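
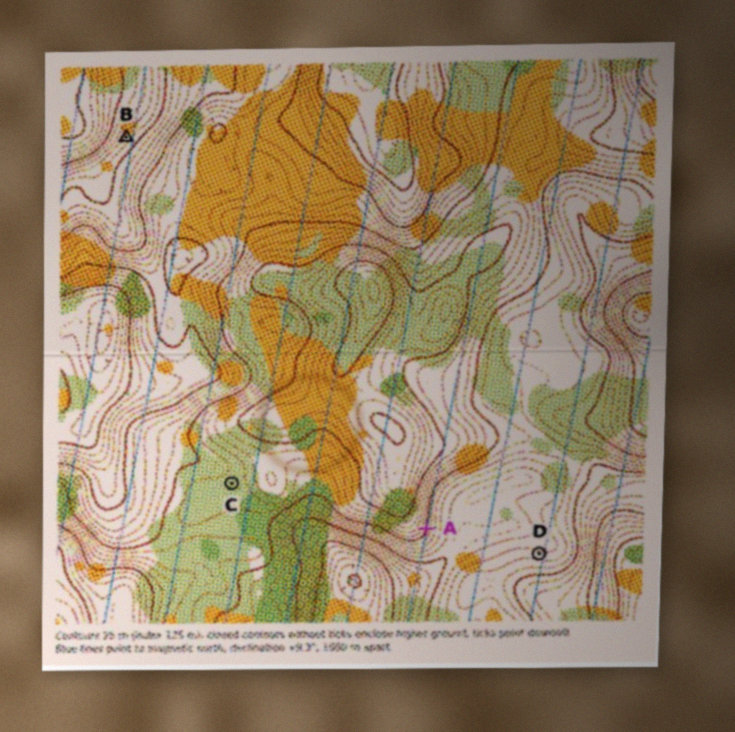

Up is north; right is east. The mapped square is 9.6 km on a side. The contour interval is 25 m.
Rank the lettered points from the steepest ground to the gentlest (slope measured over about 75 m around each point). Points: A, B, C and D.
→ A B D C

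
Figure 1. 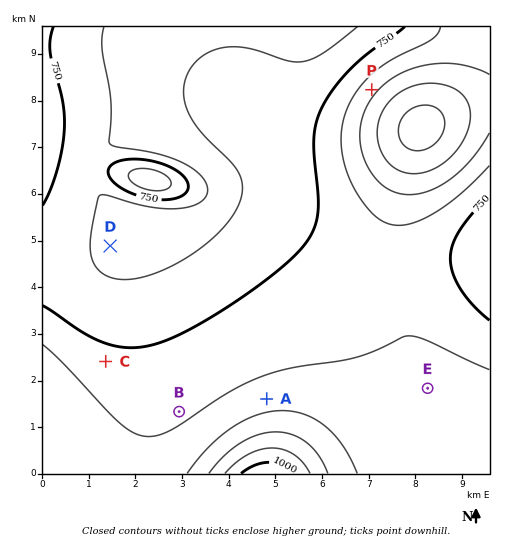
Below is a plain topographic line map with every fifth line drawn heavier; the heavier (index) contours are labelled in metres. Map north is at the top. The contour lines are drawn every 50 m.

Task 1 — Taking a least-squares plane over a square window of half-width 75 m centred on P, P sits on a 8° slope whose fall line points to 310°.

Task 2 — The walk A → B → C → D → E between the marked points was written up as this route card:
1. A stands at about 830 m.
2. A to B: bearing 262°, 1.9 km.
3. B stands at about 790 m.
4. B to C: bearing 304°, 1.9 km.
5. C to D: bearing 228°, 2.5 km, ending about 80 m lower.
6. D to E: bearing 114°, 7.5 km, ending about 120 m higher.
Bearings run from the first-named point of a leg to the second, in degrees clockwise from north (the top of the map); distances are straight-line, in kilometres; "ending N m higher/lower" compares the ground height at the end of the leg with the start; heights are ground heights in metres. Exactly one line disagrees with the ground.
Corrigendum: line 5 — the bearing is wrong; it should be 002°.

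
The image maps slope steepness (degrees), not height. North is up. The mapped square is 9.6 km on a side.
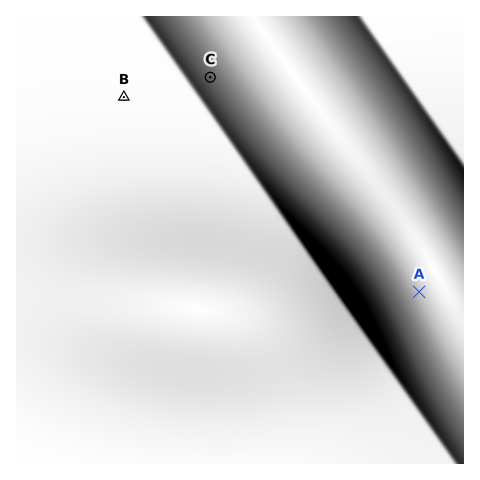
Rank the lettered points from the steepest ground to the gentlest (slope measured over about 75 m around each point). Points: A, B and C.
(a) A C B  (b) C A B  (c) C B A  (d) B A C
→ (b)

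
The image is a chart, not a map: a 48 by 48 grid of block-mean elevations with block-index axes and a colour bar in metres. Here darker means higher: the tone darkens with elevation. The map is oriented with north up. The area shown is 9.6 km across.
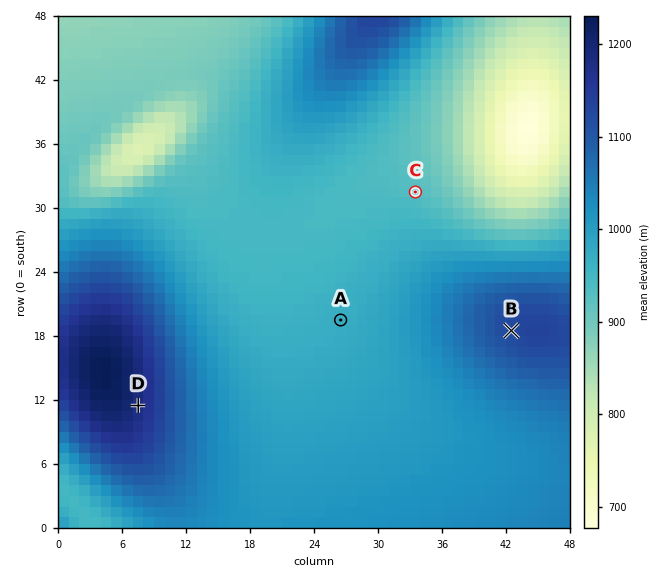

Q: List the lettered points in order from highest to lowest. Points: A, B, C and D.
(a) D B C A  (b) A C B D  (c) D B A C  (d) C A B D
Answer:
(c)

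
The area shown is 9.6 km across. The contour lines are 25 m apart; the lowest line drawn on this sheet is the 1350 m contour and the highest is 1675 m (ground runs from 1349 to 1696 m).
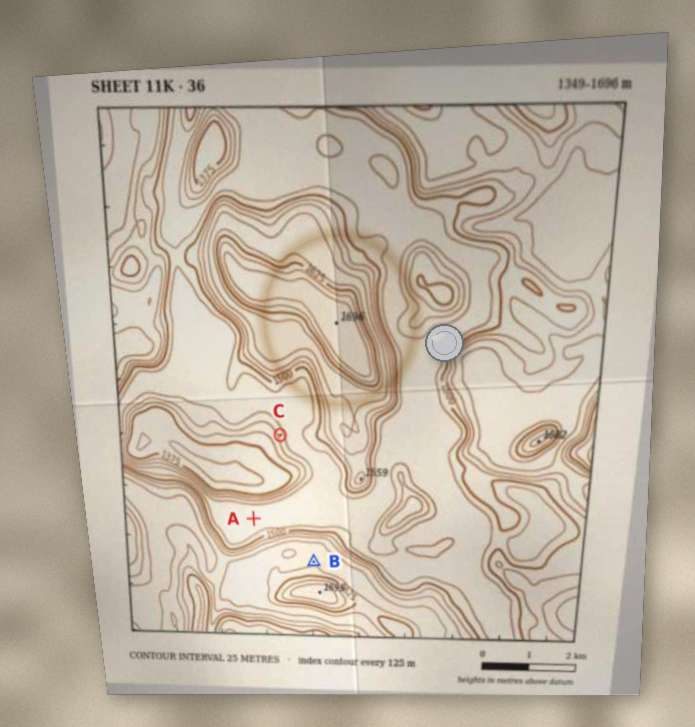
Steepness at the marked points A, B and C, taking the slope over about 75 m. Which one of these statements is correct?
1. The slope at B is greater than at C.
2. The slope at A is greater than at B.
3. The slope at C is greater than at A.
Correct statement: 3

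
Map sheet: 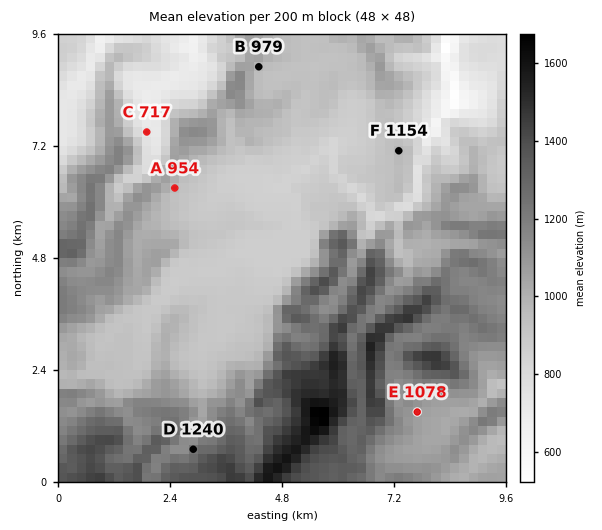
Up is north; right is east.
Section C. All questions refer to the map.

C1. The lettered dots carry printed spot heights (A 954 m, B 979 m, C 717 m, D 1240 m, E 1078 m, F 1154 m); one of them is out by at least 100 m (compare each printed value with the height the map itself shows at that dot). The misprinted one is F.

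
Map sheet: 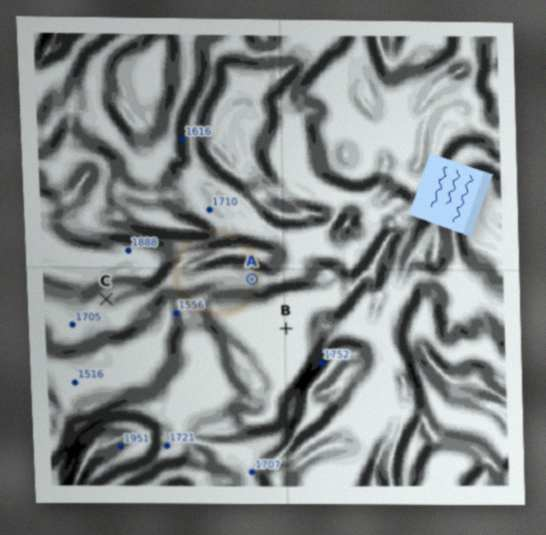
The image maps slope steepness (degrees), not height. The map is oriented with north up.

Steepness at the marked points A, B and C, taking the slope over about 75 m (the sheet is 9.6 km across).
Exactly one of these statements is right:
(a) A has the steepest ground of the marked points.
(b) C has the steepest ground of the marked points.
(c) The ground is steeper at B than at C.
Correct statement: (b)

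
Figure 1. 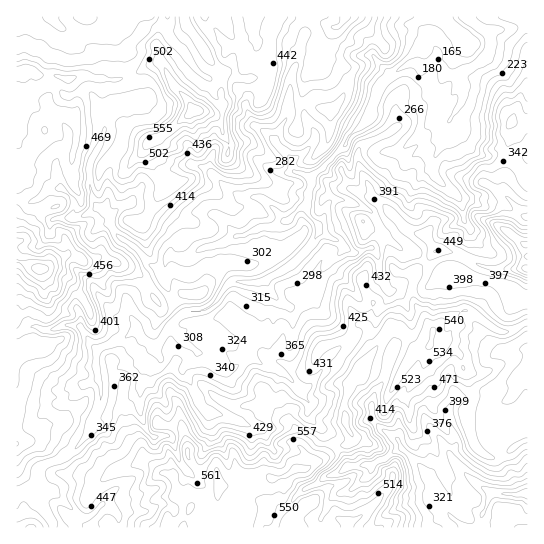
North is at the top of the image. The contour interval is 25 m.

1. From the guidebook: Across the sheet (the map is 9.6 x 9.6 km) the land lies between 155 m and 665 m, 395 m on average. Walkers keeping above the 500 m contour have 14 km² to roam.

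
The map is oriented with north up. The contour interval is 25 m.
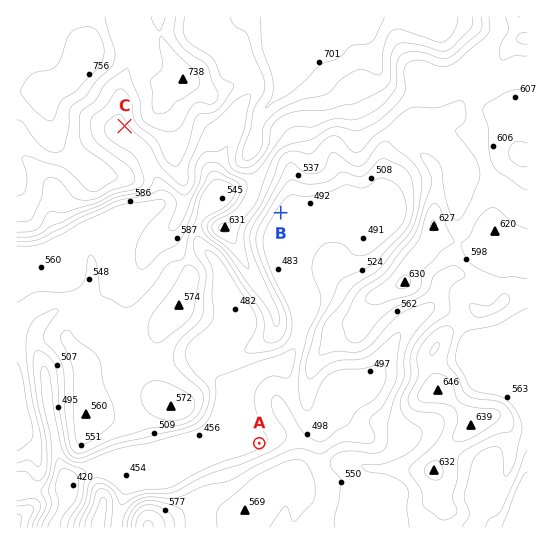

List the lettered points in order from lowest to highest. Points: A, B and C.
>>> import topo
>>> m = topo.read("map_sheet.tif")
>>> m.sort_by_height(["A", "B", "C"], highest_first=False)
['A', 'B', 'C']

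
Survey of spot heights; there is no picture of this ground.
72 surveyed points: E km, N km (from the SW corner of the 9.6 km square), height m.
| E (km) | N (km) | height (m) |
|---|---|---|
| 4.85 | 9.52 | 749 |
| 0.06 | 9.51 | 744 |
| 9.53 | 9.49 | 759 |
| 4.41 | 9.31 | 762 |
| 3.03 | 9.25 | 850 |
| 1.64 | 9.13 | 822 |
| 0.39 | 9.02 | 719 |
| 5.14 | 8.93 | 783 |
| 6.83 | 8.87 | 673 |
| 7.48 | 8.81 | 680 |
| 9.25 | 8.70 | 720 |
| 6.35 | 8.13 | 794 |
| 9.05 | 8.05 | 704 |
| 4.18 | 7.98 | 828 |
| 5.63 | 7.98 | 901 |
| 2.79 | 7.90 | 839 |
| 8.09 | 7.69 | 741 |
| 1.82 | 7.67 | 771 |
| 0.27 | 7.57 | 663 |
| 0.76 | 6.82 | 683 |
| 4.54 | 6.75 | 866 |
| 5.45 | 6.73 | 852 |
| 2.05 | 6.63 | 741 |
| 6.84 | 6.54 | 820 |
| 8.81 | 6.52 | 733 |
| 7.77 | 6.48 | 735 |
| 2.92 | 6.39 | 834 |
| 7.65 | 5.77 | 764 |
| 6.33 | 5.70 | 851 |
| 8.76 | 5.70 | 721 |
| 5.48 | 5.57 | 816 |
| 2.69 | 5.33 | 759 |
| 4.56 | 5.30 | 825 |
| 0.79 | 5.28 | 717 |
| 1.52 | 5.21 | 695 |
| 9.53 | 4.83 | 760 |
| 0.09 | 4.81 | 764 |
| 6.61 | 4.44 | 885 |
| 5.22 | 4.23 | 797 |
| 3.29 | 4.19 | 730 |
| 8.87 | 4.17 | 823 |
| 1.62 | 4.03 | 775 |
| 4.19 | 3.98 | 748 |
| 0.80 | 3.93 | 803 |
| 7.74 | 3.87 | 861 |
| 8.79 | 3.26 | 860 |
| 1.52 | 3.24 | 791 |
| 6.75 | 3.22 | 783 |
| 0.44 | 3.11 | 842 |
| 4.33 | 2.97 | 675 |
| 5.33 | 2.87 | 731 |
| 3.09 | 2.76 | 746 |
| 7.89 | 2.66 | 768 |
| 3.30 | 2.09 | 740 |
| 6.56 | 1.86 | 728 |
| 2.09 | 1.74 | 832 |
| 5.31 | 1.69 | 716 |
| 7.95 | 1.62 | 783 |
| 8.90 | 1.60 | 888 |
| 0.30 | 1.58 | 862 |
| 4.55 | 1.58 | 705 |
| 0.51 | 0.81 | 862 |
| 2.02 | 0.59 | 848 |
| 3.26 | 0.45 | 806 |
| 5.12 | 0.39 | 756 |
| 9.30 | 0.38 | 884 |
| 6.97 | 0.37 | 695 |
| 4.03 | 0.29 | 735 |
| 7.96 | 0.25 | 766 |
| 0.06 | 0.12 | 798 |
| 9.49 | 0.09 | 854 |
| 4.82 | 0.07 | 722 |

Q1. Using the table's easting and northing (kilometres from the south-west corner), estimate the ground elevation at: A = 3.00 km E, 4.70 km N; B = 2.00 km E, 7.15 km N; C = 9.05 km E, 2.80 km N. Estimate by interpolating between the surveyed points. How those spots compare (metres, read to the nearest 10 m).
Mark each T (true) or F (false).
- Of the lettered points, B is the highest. F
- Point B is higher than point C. F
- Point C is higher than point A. T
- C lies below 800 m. F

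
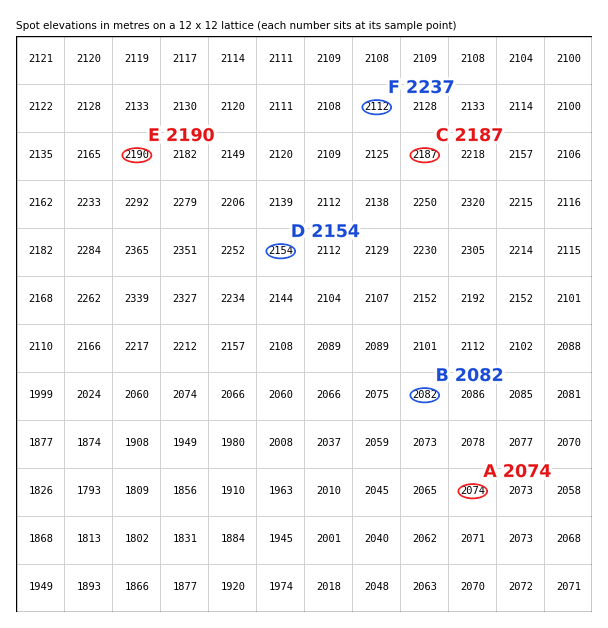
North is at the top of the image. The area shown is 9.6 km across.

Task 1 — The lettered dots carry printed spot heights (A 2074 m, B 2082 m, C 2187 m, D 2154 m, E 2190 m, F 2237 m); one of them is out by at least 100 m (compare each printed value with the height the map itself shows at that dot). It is F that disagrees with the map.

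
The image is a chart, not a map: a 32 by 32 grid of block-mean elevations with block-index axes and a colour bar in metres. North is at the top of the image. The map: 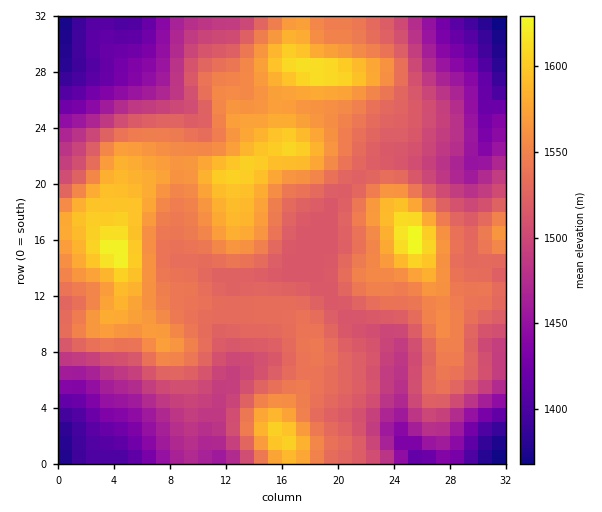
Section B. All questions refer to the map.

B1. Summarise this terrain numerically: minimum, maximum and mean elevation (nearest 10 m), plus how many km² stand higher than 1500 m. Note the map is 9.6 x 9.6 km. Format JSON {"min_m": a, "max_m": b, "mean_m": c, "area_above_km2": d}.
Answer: {"min_m": 1360, "max_m": 1640, "mean_m": 1520, "area_above_km2": 65.1}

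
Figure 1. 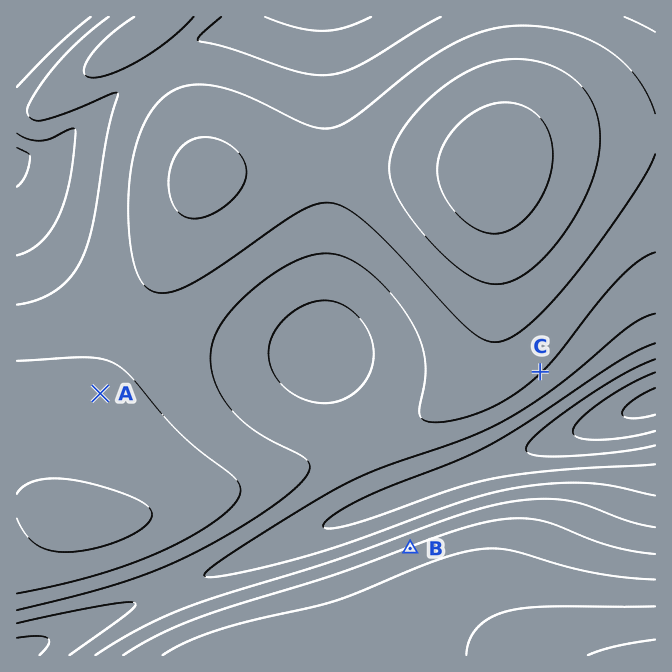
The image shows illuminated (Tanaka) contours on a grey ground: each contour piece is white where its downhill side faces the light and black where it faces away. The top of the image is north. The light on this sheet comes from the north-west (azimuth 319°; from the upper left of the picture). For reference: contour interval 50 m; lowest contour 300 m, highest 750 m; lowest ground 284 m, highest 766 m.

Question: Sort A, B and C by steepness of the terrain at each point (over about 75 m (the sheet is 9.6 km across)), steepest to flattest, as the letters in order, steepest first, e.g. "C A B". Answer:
B C A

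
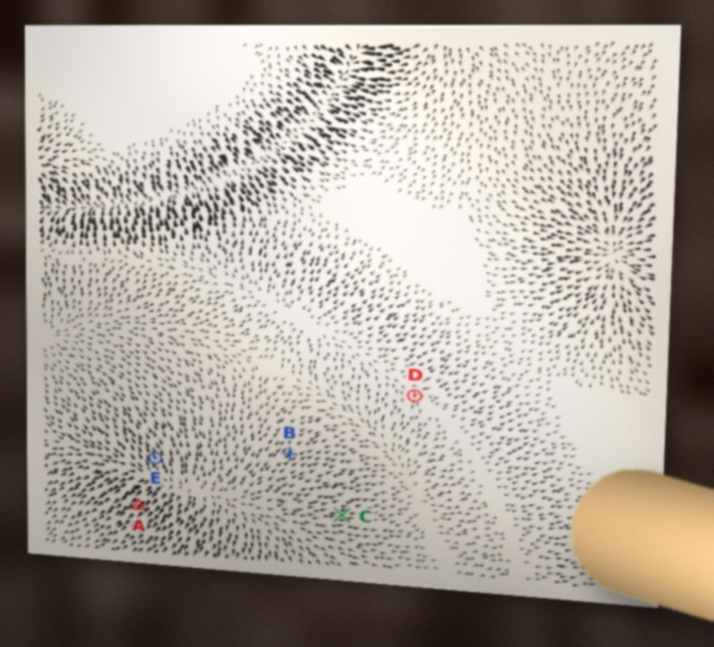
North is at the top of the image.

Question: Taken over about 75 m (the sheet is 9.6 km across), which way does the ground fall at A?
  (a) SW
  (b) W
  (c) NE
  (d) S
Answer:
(a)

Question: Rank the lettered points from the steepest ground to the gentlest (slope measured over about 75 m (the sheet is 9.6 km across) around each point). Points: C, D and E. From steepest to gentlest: E C D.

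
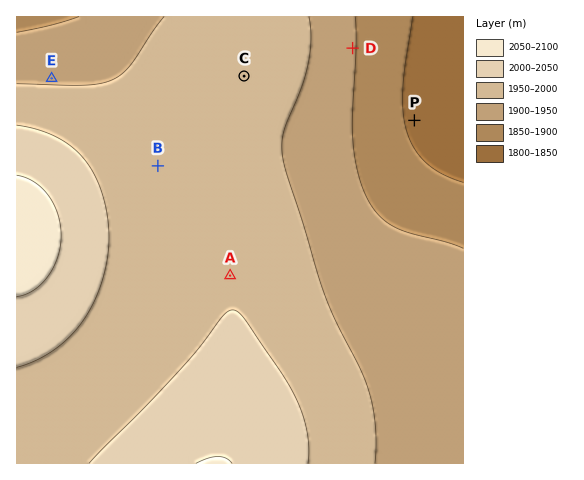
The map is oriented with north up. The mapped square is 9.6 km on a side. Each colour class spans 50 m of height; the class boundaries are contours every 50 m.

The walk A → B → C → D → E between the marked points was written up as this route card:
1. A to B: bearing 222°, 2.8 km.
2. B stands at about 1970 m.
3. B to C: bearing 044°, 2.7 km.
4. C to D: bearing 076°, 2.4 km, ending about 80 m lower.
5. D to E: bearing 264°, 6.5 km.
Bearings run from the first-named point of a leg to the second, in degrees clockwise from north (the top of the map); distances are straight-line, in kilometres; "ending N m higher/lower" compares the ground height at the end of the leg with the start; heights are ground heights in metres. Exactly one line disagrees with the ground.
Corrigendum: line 1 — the bearing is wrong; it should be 327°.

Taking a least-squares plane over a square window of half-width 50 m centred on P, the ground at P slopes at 2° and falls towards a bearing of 78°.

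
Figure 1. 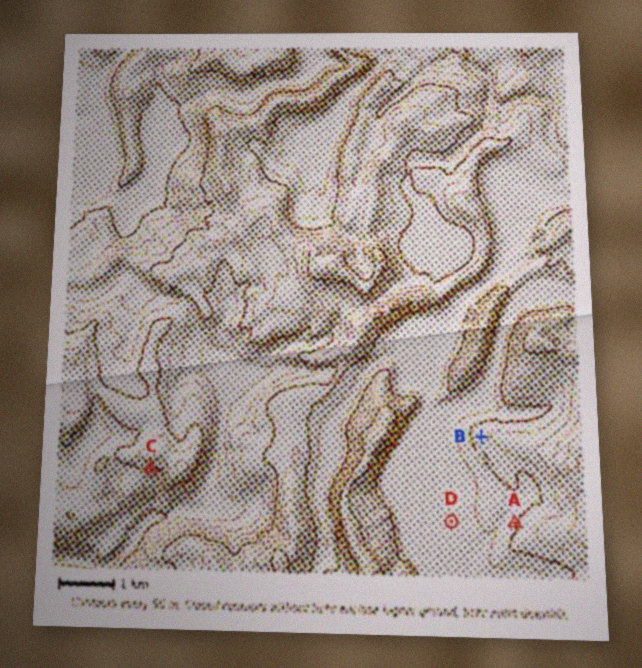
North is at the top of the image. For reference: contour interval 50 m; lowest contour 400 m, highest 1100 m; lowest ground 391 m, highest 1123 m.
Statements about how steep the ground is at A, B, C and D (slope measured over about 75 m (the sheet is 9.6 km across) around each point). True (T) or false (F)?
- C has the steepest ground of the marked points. T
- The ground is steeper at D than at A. F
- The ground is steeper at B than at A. F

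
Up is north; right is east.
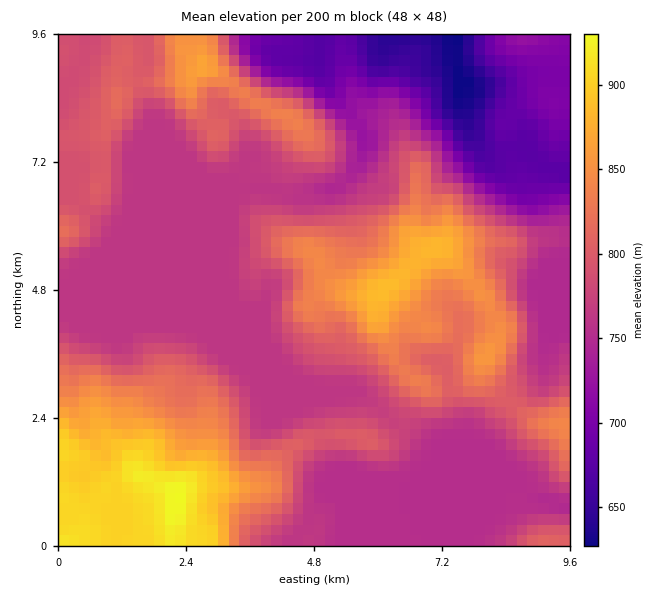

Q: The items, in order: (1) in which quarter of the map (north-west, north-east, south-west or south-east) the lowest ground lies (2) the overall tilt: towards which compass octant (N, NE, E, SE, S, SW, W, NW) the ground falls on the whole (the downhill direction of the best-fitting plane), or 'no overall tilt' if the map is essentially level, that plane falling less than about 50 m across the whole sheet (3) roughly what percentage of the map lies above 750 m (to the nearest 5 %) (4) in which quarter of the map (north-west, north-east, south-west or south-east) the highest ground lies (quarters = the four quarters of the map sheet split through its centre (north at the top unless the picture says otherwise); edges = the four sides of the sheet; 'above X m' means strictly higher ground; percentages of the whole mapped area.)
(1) The lowest point lies in the north-east quarter of the map.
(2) Overall the map slopes down towards the north-east.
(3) Ground above 750 m makes up about 85 % of the sheet.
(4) The highest point lies in the south-west quarter of the map.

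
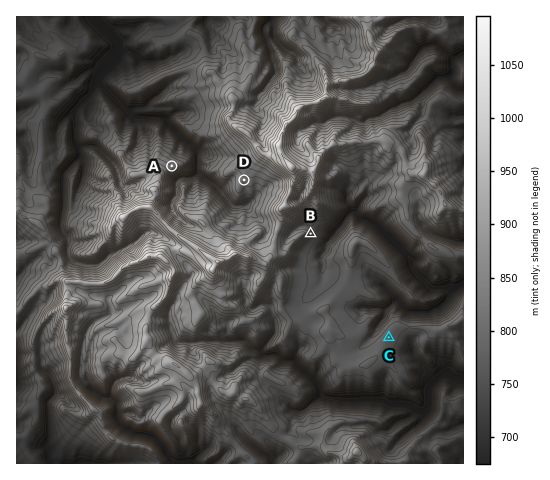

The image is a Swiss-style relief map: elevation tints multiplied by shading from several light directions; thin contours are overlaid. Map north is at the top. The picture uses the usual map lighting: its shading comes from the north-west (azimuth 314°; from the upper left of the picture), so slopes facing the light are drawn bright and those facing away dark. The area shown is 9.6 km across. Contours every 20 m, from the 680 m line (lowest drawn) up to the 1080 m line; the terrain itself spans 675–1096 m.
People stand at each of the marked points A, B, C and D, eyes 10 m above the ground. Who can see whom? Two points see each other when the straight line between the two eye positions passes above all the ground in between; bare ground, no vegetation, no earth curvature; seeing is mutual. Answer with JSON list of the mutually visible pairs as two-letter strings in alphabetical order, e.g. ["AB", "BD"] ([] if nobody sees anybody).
["AD", "BC"]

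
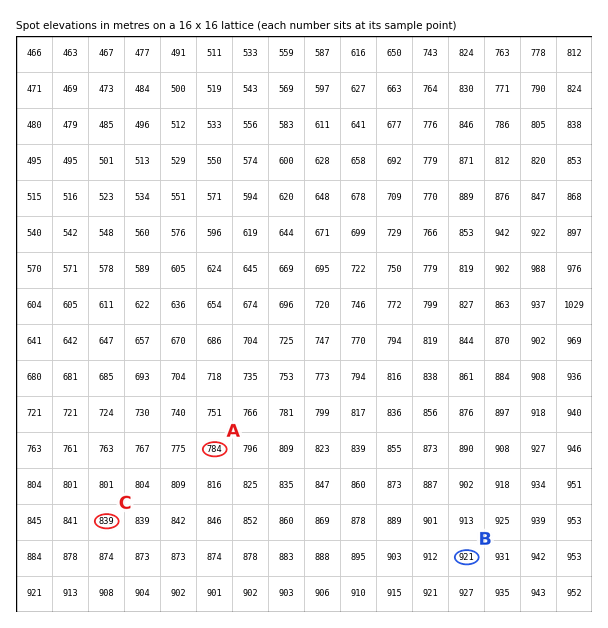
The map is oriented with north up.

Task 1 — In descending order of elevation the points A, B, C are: B C A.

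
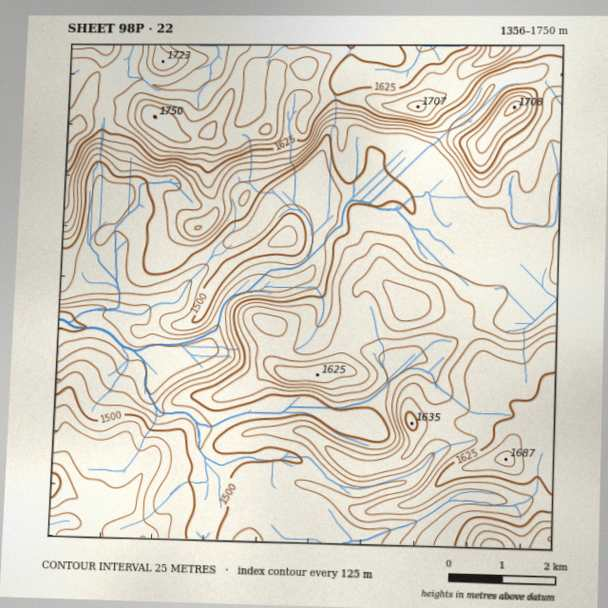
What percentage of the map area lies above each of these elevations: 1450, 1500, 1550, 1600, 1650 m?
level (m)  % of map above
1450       94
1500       78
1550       48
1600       28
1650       12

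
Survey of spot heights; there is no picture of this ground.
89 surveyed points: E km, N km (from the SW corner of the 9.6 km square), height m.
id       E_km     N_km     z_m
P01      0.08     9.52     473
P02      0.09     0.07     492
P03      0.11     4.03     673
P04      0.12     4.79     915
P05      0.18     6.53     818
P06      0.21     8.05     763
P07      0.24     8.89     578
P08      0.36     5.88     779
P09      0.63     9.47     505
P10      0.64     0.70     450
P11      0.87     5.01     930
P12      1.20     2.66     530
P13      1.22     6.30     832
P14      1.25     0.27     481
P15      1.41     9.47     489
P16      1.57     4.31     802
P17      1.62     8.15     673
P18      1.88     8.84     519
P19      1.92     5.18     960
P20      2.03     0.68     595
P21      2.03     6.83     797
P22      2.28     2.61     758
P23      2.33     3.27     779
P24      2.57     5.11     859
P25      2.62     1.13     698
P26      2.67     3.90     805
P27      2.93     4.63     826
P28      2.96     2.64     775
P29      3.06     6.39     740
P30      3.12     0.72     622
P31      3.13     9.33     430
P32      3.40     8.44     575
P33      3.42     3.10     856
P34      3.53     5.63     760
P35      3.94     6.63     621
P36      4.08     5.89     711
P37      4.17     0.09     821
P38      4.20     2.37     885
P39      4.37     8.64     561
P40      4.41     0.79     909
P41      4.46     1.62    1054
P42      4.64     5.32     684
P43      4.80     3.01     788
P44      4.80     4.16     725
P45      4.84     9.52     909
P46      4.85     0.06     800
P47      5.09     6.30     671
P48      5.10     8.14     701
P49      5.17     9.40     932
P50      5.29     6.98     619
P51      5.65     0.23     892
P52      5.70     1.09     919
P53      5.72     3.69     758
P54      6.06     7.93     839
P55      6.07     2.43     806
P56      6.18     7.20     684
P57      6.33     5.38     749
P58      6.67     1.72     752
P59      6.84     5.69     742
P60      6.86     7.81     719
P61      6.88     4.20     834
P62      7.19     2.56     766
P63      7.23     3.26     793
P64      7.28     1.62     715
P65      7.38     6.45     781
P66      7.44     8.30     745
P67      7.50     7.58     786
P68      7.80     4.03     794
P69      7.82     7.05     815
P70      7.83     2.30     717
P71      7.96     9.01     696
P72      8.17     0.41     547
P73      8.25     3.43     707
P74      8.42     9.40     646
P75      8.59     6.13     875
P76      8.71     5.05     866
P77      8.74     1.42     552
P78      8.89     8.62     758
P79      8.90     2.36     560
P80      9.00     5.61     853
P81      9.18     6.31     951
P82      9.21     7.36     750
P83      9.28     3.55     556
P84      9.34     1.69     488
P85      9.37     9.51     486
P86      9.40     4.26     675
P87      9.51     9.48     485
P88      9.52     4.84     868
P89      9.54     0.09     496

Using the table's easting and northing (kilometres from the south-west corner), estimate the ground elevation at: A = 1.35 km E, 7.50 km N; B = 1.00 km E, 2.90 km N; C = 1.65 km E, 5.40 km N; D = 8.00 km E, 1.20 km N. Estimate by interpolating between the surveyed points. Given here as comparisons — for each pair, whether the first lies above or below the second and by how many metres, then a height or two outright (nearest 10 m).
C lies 370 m above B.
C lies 260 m above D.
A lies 190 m below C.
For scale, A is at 730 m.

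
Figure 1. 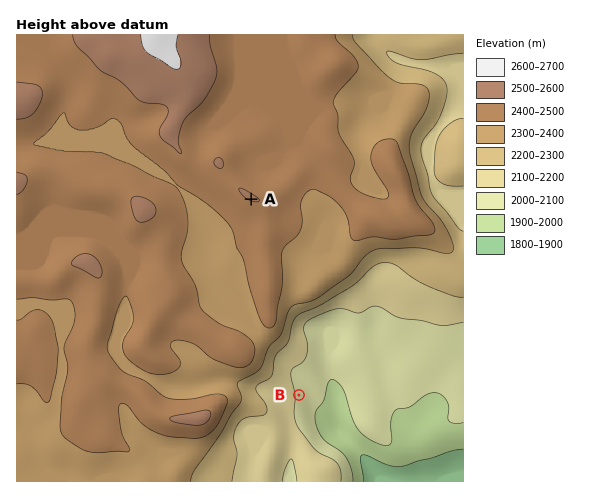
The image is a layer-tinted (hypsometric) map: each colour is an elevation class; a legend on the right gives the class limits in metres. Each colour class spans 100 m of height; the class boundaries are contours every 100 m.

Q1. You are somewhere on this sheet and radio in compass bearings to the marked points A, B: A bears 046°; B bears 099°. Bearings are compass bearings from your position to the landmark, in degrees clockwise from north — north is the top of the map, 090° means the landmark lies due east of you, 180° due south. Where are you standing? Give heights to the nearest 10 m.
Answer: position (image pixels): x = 83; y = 361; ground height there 2440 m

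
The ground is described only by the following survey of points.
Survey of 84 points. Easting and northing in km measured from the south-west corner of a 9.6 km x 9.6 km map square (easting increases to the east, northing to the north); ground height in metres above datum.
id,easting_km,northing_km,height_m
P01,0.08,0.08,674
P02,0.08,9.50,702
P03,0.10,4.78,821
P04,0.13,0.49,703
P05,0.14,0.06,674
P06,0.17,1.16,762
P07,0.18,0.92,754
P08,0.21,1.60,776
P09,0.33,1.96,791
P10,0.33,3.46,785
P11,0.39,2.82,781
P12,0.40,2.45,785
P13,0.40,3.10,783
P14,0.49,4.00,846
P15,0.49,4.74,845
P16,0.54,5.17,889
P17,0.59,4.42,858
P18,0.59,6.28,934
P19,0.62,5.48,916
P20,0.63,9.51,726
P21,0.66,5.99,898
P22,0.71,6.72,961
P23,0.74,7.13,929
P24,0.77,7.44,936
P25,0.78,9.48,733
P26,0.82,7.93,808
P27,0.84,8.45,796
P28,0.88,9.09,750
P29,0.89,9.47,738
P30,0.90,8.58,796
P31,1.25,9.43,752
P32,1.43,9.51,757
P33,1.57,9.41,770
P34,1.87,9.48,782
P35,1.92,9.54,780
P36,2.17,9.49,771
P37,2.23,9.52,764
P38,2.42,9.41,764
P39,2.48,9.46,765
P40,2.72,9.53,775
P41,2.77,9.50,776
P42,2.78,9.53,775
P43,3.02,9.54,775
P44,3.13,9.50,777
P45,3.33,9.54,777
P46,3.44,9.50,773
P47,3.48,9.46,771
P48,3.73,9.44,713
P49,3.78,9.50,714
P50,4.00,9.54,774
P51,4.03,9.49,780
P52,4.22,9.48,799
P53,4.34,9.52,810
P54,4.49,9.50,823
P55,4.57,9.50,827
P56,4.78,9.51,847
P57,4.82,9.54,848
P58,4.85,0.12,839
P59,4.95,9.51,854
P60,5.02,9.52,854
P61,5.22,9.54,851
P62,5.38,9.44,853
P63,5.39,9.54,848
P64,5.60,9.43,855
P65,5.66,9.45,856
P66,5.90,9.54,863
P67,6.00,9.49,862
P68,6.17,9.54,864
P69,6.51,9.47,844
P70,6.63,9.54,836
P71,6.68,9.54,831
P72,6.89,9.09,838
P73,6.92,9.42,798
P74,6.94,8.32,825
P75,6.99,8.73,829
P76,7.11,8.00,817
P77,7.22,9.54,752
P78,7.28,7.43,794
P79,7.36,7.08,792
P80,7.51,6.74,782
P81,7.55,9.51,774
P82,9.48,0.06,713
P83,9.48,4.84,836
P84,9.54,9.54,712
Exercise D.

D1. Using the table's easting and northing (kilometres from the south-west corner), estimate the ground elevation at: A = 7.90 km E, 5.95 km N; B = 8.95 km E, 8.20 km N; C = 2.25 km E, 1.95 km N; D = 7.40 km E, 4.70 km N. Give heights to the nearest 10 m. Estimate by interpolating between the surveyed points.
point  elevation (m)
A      840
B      790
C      740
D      930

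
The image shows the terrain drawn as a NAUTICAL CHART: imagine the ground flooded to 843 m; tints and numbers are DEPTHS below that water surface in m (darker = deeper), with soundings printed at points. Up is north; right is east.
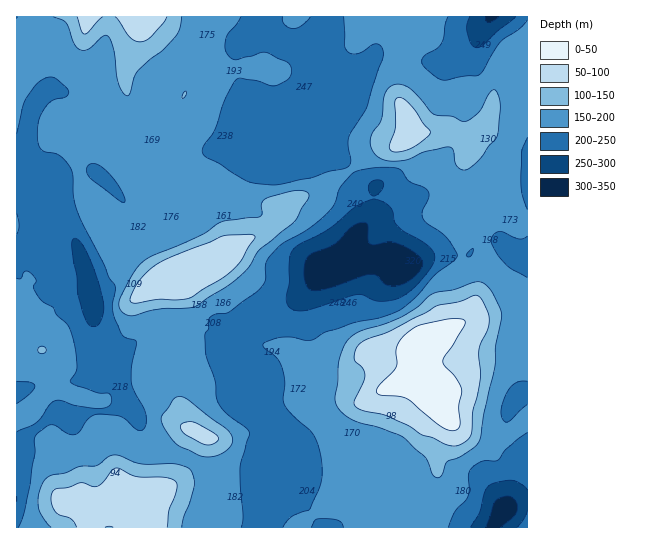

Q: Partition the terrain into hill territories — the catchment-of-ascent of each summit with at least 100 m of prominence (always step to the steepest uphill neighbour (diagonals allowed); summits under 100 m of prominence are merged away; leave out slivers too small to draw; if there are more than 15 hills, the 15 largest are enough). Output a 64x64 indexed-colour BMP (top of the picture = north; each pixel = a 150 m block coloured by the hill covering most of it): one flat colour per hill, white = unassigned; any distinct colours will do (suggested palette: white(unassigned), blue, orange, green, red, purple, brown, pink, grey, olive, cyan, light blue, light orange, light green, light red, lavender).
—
<image width="64" height="64" href="data:image/bmp;base64,Qk12CAAAAAAAAHYAAAAoAAAAQAAAAEAAAAABAAQAAAAAAAAIAAATCwAAEwsAABAAAAAAAAAA////ALR3HwAOf/8ALKAsACgn1gC9Z5QAS1aMAMJ34wB/f38AIr28AM++FwDox64AeLv/AIrfmACWmP8A1bDFABERERERERERERERERERERIiIiIiIiIiIiIiIiIiIiIiEREREREREREREREREREREiIiIiIiIiIiIiIiIiIiIiIRERERERERERERERERERESIiIiIiIiIiIiIiIiIiIiIhERERERERERERERERERERIiIiIiIiIiIiIiIiIiIiIiEREREREREREREREREREREiIiIiIiIiIiIiIiIiIiIiIRERERERERERERERERERESIiIiIiIiIiIiIiIiIiIiIhEREREREREREREREREREREiIiIiIiIiIiIiIiIiIiIiERERERERERERERERERERESIiIiIiIiIiIiIiIiIiIiIRERERERERERERERERERERIiIiIiIiIiIiIiIiIiIiIhEREREREREREREREREREREiIiIiIiIiIiIiIiIiIiIiIRERERERERERERERERERESIiIiIiIiIiIiIiIiIiIiIhEREREREREREREREREREREiIiIiIiIiIiIiIiIiIiIiIhERERERERERERERERERESIiIiIiIiIiIiIiIiIiIiIiIRERERERERERERERERESIiIiIiIiIiIiIiIiIiIiIiIiIiIRERERERERERERESIiIiIiIiIiIiIiIiIiIiIiIiIiIiIiIRERERERERERIiIiIiIiIiIiIiIiIiIiIiIiIiIiIiIhEREREREREREiIiIiIiIiIiIiIiIiIiIiIiIiIiIiIhERERERERERESIiIiIiIiIiIiIiIiIiIiIiIiIiIiIiERERERERERERIiIiIiIiIiIiIiIiIiIiIiIiIiIiIiIREREREREREREiIiIiIiIiIiIiIiIiIiIiIiIiIiIiIREREREREREREiIiIiIiIiIiIiIiIiIiIiIiIiIiIiERERERERERERIiIiIiIiIiIiIiIiIiIiIiIiIiIiIiIREREREREREREiIiIiIiIiIiIiIiIiIiIiIiIiIiIiIRERERERERERESIiIiIiIiIiIiIiIiIiIiIiIiIiIiIhERERERERERERIiIiIiIiIiIiIiIiIiIiIiIiIiIiIiIREREREREREREiIiIiIiIiIiIiIiIiIiIiIiIiIiIiIhERERERERERERIiIiIiIiIiIiIiIiIiIiIiIiIiIiIiERERERERERERERERIiIiIiIiIiIiIiIiIiIiIiIiIiIRERERERERERERERESIiIiIiIiIiIiIiIiIiIiIiIiIREREREREREREREREREiIiIiIiIiIiIiIiIiIiIiIiIhERERERERERERERERERIiIiIiIiIiIiIiIiIiIiIiIiERERERERERERERERERESIiIiIiIiIiIiIiIiIiIiIiIREREREREREREREREREREiIiIiIiIiIiIiIiIiIiIiIRERERERERERERERERERERETMiIjMyIiIiIiIiIiIiIhERERERERERERERERERERERMzMzMzMzMzIiIjMiIiIhEREREREREREREREREREREREzMzMzMzMzMyIjMyIiIRERERERERERERERERERERERERMzMzMzMzMzMzMzIiIREREREREREREREREREREREREREzMzMzMzMzMzMzMiIRERERERERERERERERERERERERERMzMzMzMzMzMzMyIhERERERERERERERERERERERERERETMzMzMzMzMzMzIhERERERERERERERERERERERERERERMzMzMzMzMzMzMiEREREREREREREREREREREREREREREzMzMzMzMzMzMyERERERERERERERERERERERERERERETMzMzMzMzMzMzEREREREREREREREREREREREREREREzMzMzMzMzMzMzMREREREREREREREREREREREREREREzMzMzMzMzMzMzMxEREREREREREREREREREREREREREzMzMzMzMzMzMzMzEREREREREREREREREREREREREREzMzMzMzMzMzMzMzMREREREREREREREREREREREREREzMzMzMzMzMzMzMzMxEREREREREREREREREREREREREzMzMzMzMzMzMzMzMzERERERERERERERERERERERERETMzMzMzMzMzMzMzMzMRERERERERERERERERERERERETMzMzMzMzMzMzMzMzMxERERERERERERERERERERERETMzMzMzMzMzMzMzMzMzERERERERERERERERERERERERMzMzMzMzMzMzMzMzMzMREREREREREREREREREREREREzMzMzMzMzMzMzMzMzMxERERERERERERERERERERERERMzMzMzMzMzMzMzMzMzEREREREREREREREREREREREREzMzMzMzMzMzMzMzMzMRERERERERERERERERERERERESMzMzMzMzMzMzMzMzMxERERERERERERERERERERERERIzMzMzMzMzMzMzMzMzERERERERERERERERERERERERIjMzMzMzMzMzMzMzMzMRERERERERERERERERERERERIiMzMzMzMzMzMzMzMzMxERERERERERERERERERERESIiIzMzMzMzMzMzMzMzMzERERERERERERERERERERESIiIjMzMzMzMzMzMzMzMzMRERERERERERERERERERESIiIiIzMzMzMzMzMzMzMzMxERERERERERERERERERESIiIiIjMzMzMzMzMzMzMzMz"/>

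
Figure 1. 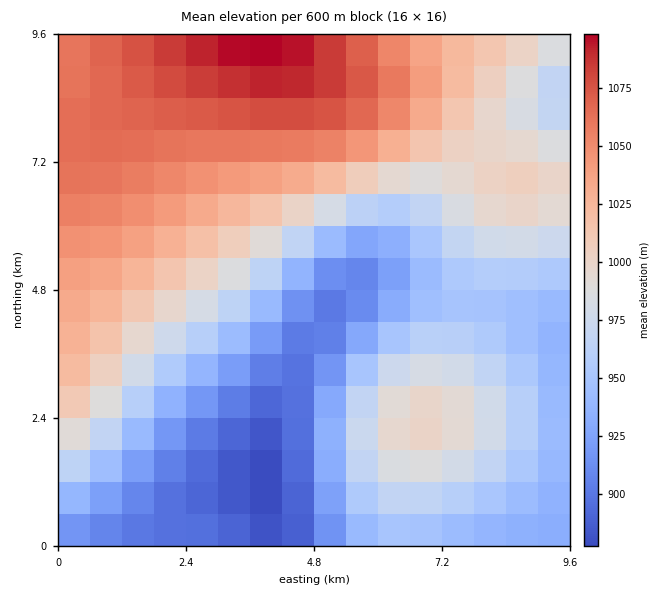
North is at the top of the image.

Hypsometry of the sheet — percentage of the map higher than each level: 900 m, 92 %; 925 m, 82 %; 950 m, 67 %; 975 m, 52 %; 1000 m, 38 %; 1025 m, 27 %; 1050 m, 19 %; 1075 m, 6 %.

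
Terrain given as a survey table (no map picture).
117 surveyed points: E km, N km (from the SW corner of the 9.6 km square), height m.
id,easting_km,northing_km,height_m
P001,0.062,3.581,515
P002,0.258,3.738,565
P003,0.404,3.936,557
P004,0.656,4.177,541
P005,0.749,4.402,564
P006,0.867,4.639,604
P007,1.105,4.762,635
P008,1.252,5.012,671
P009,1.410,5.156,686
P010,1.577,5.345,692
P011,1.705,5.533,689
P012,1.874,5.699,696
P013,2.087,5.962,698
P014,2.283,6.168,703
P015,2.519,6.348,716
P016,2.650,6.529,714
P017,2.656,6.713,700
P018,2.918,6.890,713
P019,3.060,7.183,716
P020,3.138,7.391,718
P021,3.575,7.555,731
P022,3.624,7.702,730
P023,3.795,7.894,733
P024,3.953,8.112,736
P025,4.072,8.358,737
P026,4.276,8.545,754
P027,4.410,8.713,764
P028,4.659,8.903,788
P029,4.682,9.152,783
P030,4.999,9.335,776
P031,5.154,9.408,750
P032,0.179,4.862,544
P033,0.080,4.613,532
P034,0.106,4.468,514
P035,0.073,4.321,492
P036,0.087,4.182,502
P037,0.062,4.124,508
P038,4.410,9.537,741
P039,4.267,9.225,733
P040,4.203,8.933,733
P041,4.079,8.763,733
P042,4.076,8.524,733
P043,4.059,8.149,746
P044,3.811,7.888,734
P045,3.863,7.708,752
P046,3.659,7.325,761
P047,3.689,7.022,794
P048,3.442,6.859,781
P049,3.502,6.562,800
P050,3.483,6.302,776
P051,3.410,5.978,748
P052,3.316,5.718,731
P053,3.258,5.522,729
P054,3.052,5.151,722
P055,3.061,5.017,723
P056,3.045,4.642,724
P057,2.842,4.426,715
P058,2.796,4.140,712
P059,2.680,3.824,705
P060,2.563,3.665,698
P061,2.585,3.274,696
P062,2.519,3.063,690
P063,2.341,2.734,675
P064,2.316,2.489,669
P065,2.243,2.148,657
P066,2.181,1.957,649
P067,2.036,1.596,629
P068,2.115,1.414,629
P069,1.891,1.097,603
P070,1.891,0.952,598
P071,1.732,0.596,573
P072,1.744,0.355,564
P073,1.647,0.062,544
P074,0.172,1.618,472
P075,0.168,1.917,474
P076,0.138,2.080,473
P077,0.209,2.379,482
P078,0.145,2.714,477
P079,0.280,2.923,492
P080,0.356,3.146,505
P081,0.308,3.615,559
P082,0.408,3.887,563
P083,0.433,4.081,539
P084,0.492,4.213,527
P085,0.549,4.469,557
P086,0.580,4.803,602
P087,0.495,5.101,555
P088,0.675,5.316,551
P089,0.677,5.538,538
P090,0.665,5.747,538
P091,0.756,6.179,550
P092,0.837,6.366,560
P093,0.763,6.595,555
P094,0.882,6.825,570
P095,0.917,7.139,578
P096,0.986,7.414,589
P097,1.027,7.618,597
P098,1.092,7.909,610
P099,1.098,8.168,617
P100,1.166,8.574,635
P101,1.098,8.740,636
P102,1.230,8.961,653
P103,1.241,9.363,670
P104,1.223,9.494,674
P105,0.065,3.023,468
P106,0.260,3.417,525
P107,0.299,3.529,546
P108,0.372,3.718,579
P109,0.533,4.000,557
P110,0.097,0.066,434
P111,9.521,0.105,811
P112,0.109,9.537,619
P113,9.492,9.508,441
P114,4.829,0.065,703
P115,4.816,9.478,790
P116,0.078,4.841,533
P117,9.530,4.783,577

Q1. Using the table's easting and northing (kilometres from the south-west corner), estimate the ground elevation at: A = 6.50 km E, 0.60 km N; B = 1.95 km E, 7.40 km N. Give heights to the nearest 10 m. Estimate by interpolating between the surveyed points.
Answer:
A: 760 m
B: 660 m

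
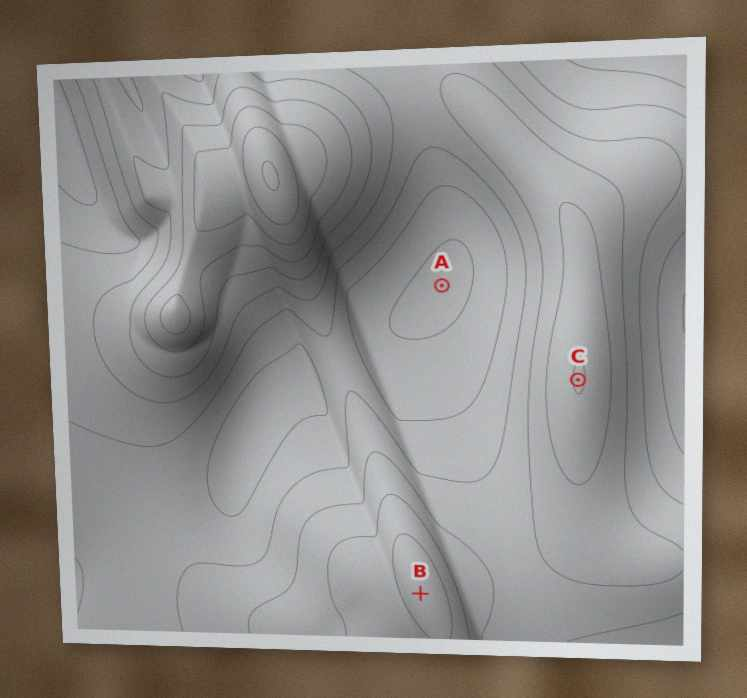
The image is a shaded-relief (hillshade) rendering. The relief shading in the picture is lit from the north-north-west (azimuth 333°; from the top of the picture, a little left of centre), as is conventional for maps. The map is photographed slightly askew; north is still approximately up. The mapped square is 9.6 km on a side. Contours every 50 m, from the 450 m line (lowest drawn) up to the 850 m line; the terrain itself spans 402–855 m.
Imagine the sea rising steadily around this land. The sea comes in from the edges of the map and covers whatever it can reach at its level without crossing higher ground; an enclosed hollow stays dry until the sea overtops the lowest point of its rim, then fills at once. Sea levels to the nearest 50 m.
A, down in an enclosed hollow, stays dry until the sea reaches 550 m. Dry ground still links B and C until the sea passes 600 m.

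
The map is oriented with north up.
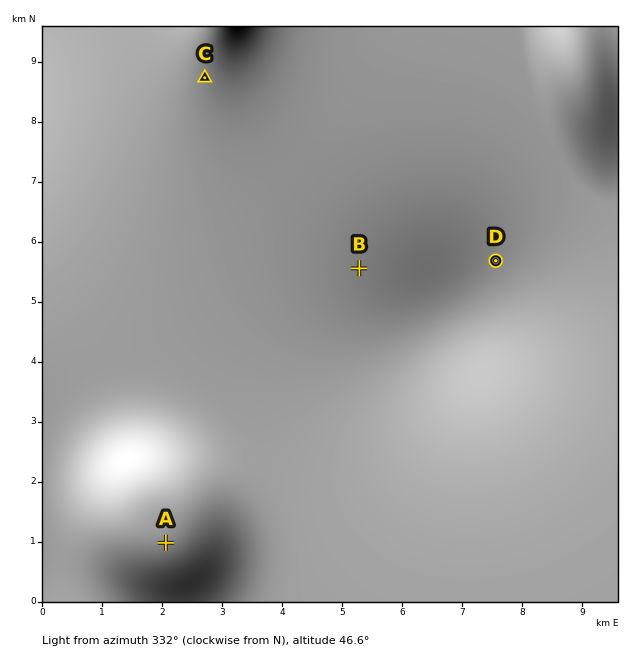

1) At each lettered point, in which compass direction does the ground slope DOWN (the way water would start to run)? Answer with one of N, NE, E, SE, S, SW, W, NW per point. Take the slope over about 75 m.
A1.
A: S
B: SE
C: SW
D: SW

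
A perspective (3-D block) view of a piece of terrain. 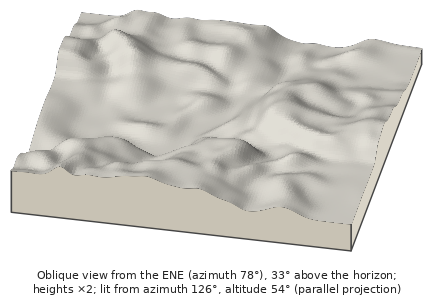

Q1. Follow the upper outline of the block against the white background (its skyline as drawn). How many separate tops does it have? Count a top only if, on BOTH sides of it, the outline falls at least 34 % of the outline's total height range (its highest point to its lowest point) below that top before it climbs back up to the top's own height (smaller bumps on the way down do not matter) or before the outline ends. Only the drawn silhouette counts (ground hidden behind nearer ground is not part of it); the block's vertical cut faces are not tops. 0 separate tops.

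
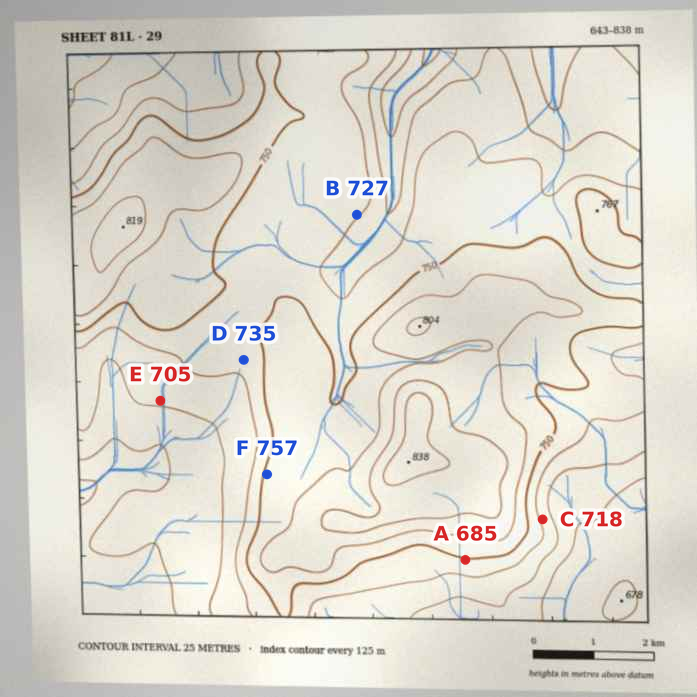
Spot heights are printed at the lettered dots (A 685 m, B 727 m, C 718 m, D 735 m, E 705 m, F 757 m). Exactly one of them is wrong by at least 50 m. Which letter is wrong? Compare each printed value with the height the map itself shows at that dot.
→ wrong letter A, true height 748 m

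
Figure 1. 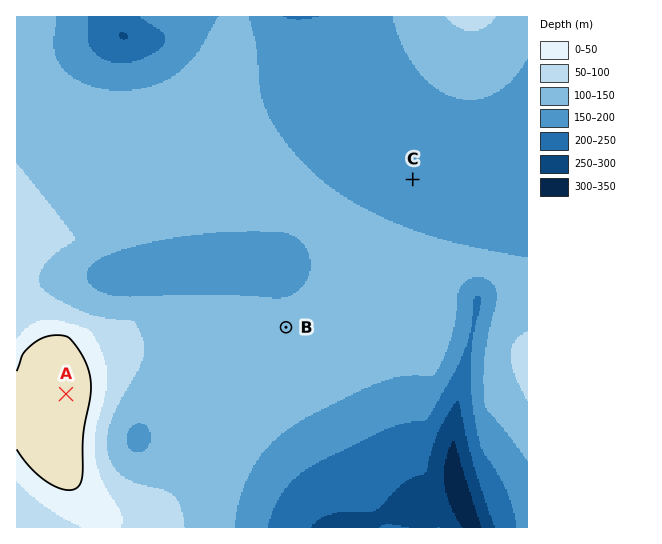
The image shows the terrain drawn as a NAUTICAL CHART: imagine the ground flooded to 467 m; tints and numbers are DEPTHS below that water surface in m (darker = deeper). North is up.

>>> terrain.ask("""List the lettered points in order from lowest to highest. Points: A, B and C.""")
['C', 'B', 'A']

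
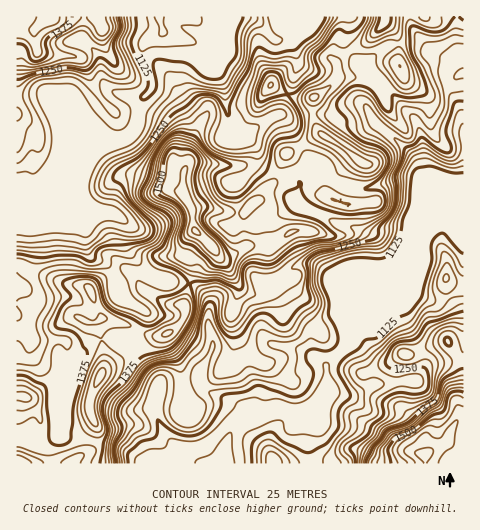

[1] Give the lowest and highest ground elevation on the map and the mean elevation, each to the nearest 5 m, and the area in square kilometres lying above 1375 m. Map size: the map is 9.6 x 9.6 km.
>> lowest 1055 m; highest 1615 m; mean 1275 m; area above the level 24.3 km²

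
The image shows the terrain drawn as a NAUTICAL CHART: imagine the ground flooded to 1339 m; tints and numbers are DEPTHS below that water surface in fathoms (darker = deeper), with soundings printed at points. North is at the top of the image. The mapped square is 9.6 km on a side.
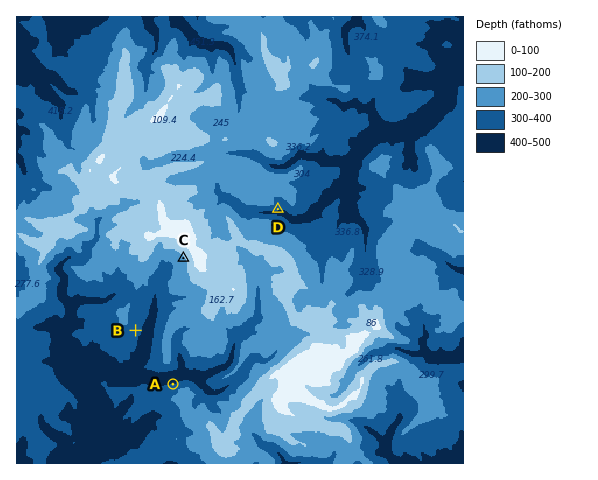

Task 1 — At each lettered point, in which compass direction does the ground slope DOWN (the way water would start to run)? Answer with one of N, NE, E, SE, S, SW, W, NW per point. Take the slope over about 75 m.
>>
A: N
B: SE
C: SW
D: S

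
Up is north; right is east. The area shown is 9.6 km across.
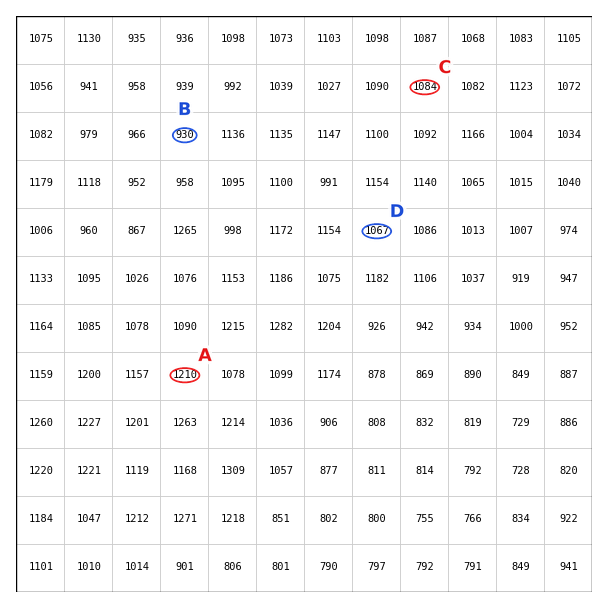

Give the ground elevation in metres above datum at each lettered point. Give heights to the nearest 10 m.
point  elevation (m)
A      1210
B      930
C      1080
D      1070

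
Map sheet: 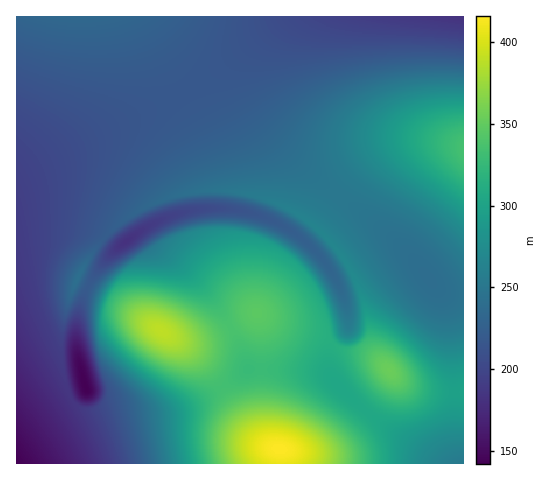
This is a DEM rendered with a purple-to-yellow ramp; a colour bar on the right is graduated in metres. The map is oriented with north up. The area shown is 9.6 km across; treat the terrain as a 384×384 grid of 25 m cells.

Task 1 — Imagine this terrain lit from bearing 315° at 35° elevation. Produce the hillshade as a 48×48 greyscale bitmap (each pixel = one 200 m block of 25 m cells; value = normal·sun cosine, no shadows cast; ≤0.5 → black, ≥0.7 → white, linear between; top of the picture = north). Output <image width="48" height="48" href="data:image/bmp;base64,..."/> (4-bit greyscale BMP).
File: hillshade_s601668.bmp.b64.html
<image width="48" height="48" href="data:image/bmp;base64,Qk32BAAAAAAAAHYAAAAoAAAAMAAAADAAAAABAAQAAAAAAIAEAAATCwAAEwsAABAAAAAAAAAAAAAAABEREQAiIiIAMzMzAERERABVVVUAZmZmAHd3dwCIiIgAmZmZAKqqqgC7u7sAzMzMAN3d3QDu7u4A////AGZmZmZmd3eIiIiIh3ZlVEMzMzMzMzNERGZmZmZmd3eIiIiIiHdmVURDMzNERDRERGZmZmZmd3eIiJmZmYiHdmVVVERERDM0RGZmZmZmd3eIiZmZmZmYh3ZmVVVUQzMzRGZmZmZmd3eIiJmaqqmZiHd2ZmVUQzMzRGZmZniHd3d3iIiZmqmZiHd2ZmVUMyIzRGZmZXrJd3d2Znd4iZmYh3dmZmVUMiIzRWZmZEjbdmZVVVVmd4iHd2ZmZmZUMyI0VWZmUzaqdlVERERFZnd2ZmVVZmZVQzNFZmZmUieYZVRDMzM0VWZmVVVVVmZlVDRFZ2ZmQjiYVUQzMzMzRFVVVERVZnd2VURWd2ZmQTmoVURDMzMzRFVURERFZ4iHZVVmd2ZmQUmoZVVEMzM0RFVURERFe7mHZlZneGZmQUrJdmZVREREVVVERERDWvyHdmZnd2ZmUTrah3dmVVVVVVVURERCJ9yHZmZnd2ZmYjr8mYh3ZmZmZmVVRERCJruHZmZmd2Zncyr/qpmId3d3d2ZVVVVCJ6l2ZmZmZmZnhSj/yqqZiHd3d3ZlVVUyOJhmZWZmZmZ3hyXf+6qZmIiIh3dmZVQyWIdVVVZmZmZ4mUOv/bqpmIiIiHd2ZlQ0Z3ZVVVVmZmZ3iXJd/8qZmIiIiHd3ZlRFd2VVVVVmZmZniZQX7/uZiIiIiId3ZlRWZ1VVVVVWZmZniJchjv+4iIiIiId3dmZmZlVVVVVWZmZmd4hQBs/8mIiIiIiId2ZmZVVVVVVVZmZmZ3d0AErv/bqpmqmYh2VmZVVVVVVVVWZmZmd3QAJ73+7cy6qYZVVmZVVVVVVVVWZmZmZ3dRADaavLuphlRVZmZVVVVVVVVWZmZmZnd2QAATRVVURERWZmZVVVVVVVVWZmZmZnd3dkIRESIzRFZmZmZVVVVVVVVWZmZmZmZ3d3dlVERVZnZmZmZVVVVVVVVWZmZmZmZnd3d3d3d3d3ZmZmZlVVVVVVVWZmZmZmZmZ3d3d3d3d2ZmZmZmZVVVVVVWZmZmZmZmZmZ3d3d3dmZmZmZmZmZmZmZmZmZmZmZmZmZmZmZmZmZmZmZmZmZmZmZlZmZmZmZmZmZmZmZmZmZmZmd3d3d3d3d1VVZmZmZmZmZmZmZmZmZ3d3d3d3d3d3d1VVVVZmZmZmZmZmZmZmd3d3d3eIiIiIiFVVVVVVVmZmZmZmZmZmd3d3eIiIiIiIiFVVVVVVVVVmZmZmZmZmd3d3iIiIiZmZmVVVVVVVVVVVVmZmZmZmd3d3iIiImZmZmVVVVVVVVVVVVVZmZmZmZ3d3iIiImZmZmVVVVVVVVVVVVVVWZmZmZ3d3eIiIiZmZmVVVVVVVVVVVVVVVZmZmZnd3d4iIiIiIiFVVVVVVVVVVVVVVVmZmZmZ3d3eIiIiIiFVVVVVVVVVVVVVVVVZmZmZnd3d3eIiIiFVVVVVVVVVVVVVVVVVmZmZmZ3d3d3d3d1VVVVVVVVVVVVVVVVVVZmZmZmZ3d3d3d1VVVVVVVVVVVVVVVVVVVmZmZmZmZ3d3dw=="/>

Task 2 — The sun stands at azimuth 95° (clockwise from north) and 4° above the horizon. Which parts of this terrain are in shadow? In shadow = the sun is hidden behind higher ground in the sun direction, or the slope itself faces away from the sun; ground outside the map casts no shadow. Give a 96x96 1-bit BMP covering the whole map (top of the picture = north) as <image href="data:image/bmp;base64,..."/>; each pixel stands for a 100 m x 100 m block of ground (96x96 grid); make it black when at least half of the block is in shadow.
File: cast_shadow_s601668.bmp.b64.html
<image width="96" height="96" href="data:image/bmp;base64,Qk2+BAAAAAAAAD4AAAAoAAAAYAAAAGAAAAABAAEAAAAAAIAEAAATCwAAEwsAAAIAAAAAAAAA////AAAAAAAAAAAH//gAAAAAAAAAAAD///wAAAAAAAAAAAP///wAAAAAAAAAAAP///wAAAAAAAAAAAP///wAAAAAAAAAAAP///wAAAAAAAAAAAP///gAAAAAAAAAAAH///gAAAAAAAAAAAD///AAAAAAAAAAAAAf/8AAAAAAAAAAAAAB+AAAAAAAAAAAAAAAAAAAAAAAAAAAAcAAAAAAAAAAAAAAA+AAAAAAAAAAAAAAB/AAAAAAAAAAAAAAB/AAAAAAAAAAAAAAB/D4AAAAAAAAAAAAD/f4AAAAAAAAAAAAD//4AAAAAAAAAAAAD//4AAAAAAAAAAAAH//4AAAAAAAAAAAAH//wAAAAAAAAAAAAP//wAAAAAAAAAAAA///wAAAAAAAAAAAD///gAAAAAAAAAAAH///gAAAAAAHAAAAf///gAAAAAAPgAAA////AAAAAAAfgAAB////AAAAAAAfgAAD///+AAAAAAAfgAAD///+AAAAAAAfgAAD///8AAAAAAAfgAAD///8AAAAAAAfgAAD///4AAAAAAAfgAAD///wAAAAAAAfAAAD///wAAAAAAAfAAAD///gAAAAAAAfAAAB///wAAAAAAA+AAAAf//wAAAAAAA+AAAAH//4AAAAAAB8AAAAAe/4AAAAAAB8AAAAAAf8AAAAAAD4AAAAAAP+AAAAAAD4AAAAAAH/AAAAAAHwAAAAAAD/gAAAAAPgAAAAAAB/wAAAAAPgAAAAAAA/8AAAAAfAAAAAAAAf+AAAAA+AAAAAAAAP/gAAAB8AAAAAAAAD/8AAAD4AAAAAAAAB//gAAPwAAAAAAAAAH/gAAfAAAAAAAAAAAAAAA+AAAAAAAAAAAAAAB4AAAAAAAAAAAAAABgAAAAAAAAAAAAAAAAAAAAAAAAAAAAAAAAAAAAAAAAAAAAAAAAAAAAAAAAAAAAAAAAAAAAAAAAAAAAAAAAAAAAAAAAAAAAAAAAAAAAAAAAAAAAAAAAAAAAAAAAAAAAAAAAAAAAAAAAAAAAAAAAAAAAAAAAAAAAAAAAAAAAAAAAAAAAAAAAAAAAAAAAAAAAAAAAAAAAAAAAAAAAAAAAAAAAAAAAAAAAAAAAAAAAAAAAAAAAAAAAAAAAAAAAAAAAAAAAAAAAAAAAAAAAAAAAAAAAAAAAAAAAAAAAAAAAAAAAAAAAAAAAAAAAAAAAAAAAAAAAAAAAAAAAAAAAAAAAAAAAAAAAAAAAAAAAAAAAAAAAAAAAAAAAAAAAAAAAAAAAAAAAAAAAAAAAAAAAAAAAAAAAAAAAAAAAAAAAAAAAAAAAAAAAAAAAAAAAAAAAAAAAAAAAAAAAAAAAAAAAAAAAAAAAAAAAAAAAAAAAAAAAAAAAAAAAAAAAAAAAAAAAAAAAAAAAAAAAAAAAAAAAAAAAAAAAAAAAAAAAAAAAAAAAAAAAAAAAAAAAAAAAAAAAAAAAAAAAAAAAAAAAAAAAAAAAAAAAAAAAAAAAAAAAAAAAAAAAAAAAAAAAAAAAAAAAAAAAAAAAAAAAAAAAAAAAAAAAAAAAAA="/>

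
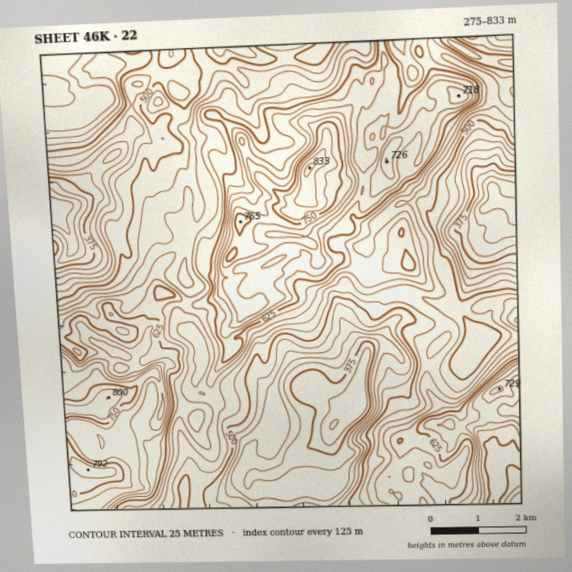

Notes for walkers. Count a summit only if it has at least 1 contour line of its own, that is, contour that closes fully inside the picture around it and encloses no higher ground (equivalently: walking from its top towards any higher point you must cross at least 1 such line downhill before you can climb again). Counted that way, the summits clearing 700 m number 9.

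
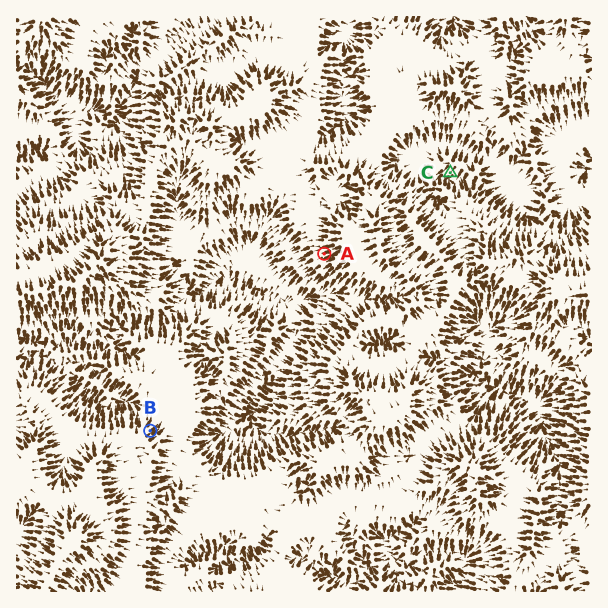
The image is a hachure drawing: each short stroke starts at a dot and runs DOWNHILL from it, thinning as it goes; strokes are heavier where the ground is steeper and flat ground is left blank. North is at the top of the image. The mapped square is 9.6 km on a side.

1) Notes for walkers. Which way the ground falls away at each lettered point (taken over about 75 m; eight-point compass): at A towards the W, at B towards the NE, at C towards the SW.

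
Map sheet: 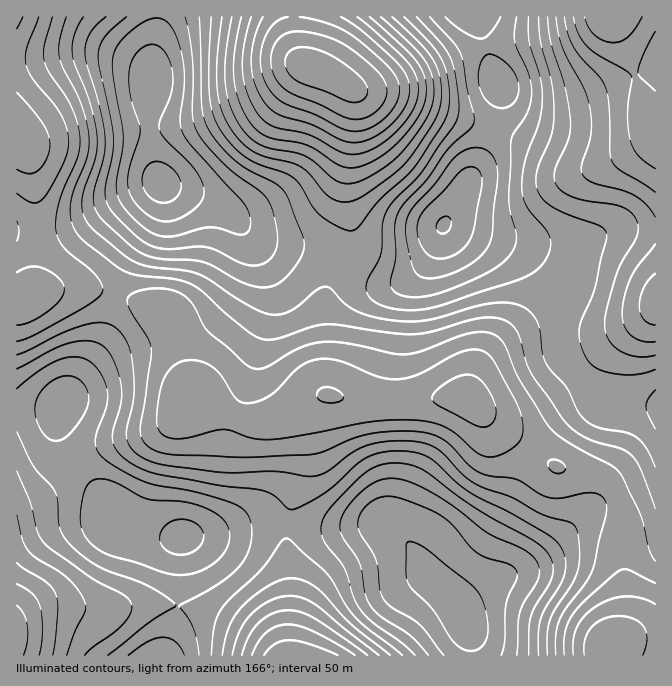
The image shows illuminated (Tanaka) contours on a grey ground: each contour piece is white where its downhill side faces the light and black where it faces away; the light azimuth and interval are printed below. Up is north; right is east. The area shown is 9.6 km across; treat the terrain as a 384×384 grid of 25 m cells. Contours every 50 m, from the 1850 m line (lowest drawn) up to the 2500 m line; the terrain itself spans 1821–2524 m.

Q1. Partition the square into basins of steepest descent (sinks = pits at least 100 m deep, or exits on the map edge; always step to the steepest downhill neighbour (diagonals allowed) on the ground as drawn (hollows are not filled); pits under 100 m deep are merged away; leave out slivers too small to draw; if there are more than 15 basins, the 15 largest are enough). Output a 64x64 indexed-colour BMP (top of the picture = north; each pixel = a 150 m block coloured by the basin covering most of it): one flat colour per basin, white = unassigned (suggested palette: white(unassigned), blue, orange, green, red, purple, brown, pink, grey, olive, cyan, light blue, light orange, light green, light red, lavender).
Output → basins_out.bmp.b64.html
<image width="64" height="64" href="data:image/bmp;base64,Qk12CAAAAAAAAHYAAAAoAAAAQAAAAEAAAAABAAQAAAAAAAAIAAATCwAAEwsAABAAAAAAAAAA////ALR3HwAOf/8ALKAsACgn1gC9Z5QAS1aMAMJ34wB/f38AIr28AM++FwDox64AeLv/AIrfmACWmP8A1bDFAGZmZmZmZmZlVVVVVVVVVVVVVVVVVVVVd3d3d3d3d3d3ZmZmZmZmZmVVVVVVVVVVVVVVVVVVVVd3d3d3d3d3d3dmZmZmZmZmZlVVVVVVVVVVVVVVVVVVV3d3d3d3d3d3d2ZmZmZmZmZmVVVVVVVVVVVVVVVVVVVXd3d3d3d3d3d3ZmZmZmZmZmZVVVVVVVVVVVVVVVVVVXd3d3d3d3d3d3dmZmZmZmZmZlVVVVVVVVVVVVVVVVVVF3d3d3d3d3d3d2ZmZmZmZmZmVVVVVVVVVVVVVVVVVVERd3d3d3d3d3d3ZmZmZmZmZmZVVVVVVVVVVVVVVVVVERERd3d3d3d3d3dmZmZmZmZmZlVVVVVVVVVVVVVVVVERERERd3d3d3d3d2ZmZmZmZmZmVVVVVVVVVVVVVVVVERERERERd3d3d3d3ZmZmZmZmZmZVVVVVVVVVVVVVVVUREREREREXd3d3d3dmZmZmZmZmZlVVVVVVVVVVVVVVURERERERERF3d3d3d2ZmZmZmZhEREREVVVVVVVVVVVURERERERERERd3d3d3ZmZmZmYREREREREREREREREREREREREREREREXd3d3dmZmZmYRERERERERERERERERERERERERERERERF3d3d2ZmZmZhERERERERERERERERERERERERERERERERF3d3ZmZmZhERERERERERERERERERERERERERERERERERd3dmZmZhERERERERERERERERERERERERERERERERERERF2ZmZhERERERERERERERERERERERERERERERERERERERZmZmERERERERERERERERERERERERERERERERERERERFmZmEREREREREREREREREREREREREREREREREREREREWZmERERERERERERERERERERERERERERERERERERERERZmYRERERERERERERERERERERERERERERERERERERERFmZhEREREREREREREREREREREREREREREREREREREREWZmERERERERERERERERERERERERERERERERERERERERRERBERERERERERERERERERERERERERERERERERETMzNEREEREREREREREREREREREREREREREREREREREzMzM0RERBERERERERERERERERERERERERERERERERETMzMzREREQRERERERERERERERERERERERERERERERETMzMzNERERBERERERERERERERERERERERERERERERETMzMzM0REREQRERERERERERERERERERERERERERERETMzMzMzRERERBERERERERERERERERERERERERERERERMzMzMzNEREREQREREREREREREREREREREREREREREREzMzMzM0RERERBERERERERERERERERERERERERERERETMzMzMzREREREERERERERERERERERERERERERERERERMzMzMzNERERERBEREREREREREREREREREREREREREREzMzMzM0REREREERERERERERERERERERERERERERERETMzMzMzREREREQRERERERERERERERERIhERERERERERMzMzMzNEREREREERERERERERERERESIiIhERERERERMzMzMzM0REREREQREREREREREREREiIiIiIRERERERMzMzMzMzREREREREERERERERERERIiIiIiIiERERERMzMzMzMzNERERERERBERERERESIiIiIiIiIiIREREzMzMzMzMzM0REREREREEREREREiIiIiIiIiIiIiETMzMzMzMzMzMzRERERERERBEREREiIiIiIiIiIiIiIzMzMzMzMzMzMzNEREREREREEREREiIiIiIiIiIiIiIiMzMzMzMzMzMzM0REREREREQRERIiIiIiIiIiIiIiIiIzMzMzMzMzMzMzRERERERERBESIiIiIiIiIiIiIiIiIiMzMzMzMzMzMzNEREREREREIiIiIiIiIiIiIiIiIiIiIzMzMzMzMzMzM0REREREREQiIiIiIiIiIiIiIiIiIiIiMzMzMzMzMzMzRERERERERCIiIiIiIiIiIiIiIiIiIiIzMzMzMzMzMzNEREREREREIiIiIiIiIiIiIiIiIiIiIiMzMzMzMzMzM0REREREREIiIiIiIiIiIiIiIiIiIiIiIzMzMzMzMzMzREREREREQiIiIiIiIiIiIiIiIiIiIiIiMzMzMzMzMzNERERERERCIiIiIiIiIiIiIiIiIiIiIiIzMzMzMzMzM0REREREREIiIiIiIiIiIiIiIiIiIiIiIjMzMzMzMzMzREREREREQiIiIiIiIiIiIiIiIiIiIiIiMzMzMzMzMzNERERERERCIiIiIiIiIiIiIiIiIiIiIiIzMzMzMzMzM0REREREREQiIiIiIiIiIiIiIiIiIiIiIjMzMzMzMzMzRERERERERCIiIiIiIiIiIiIiIiIiIiIiMzMzMzMzMzNEREREREREIiIiIiIiIiIiIiIiIiIiIiMzMzMzMzMzM0REREREREQiIiIiIiIiIiIiIiIiIiIiIzMzMzMzMzMzRERERERERCIiIiIiIiIiIiIiIiIiIiIjMzMzMzMzMzNEREREREREIiIiIiIiIiIiIiIiIiIiIiMzMzMzMzMzM0REREREREQiIiIiIiIiIiIiIiIiIiIiMzMzMzMzMzMz"/>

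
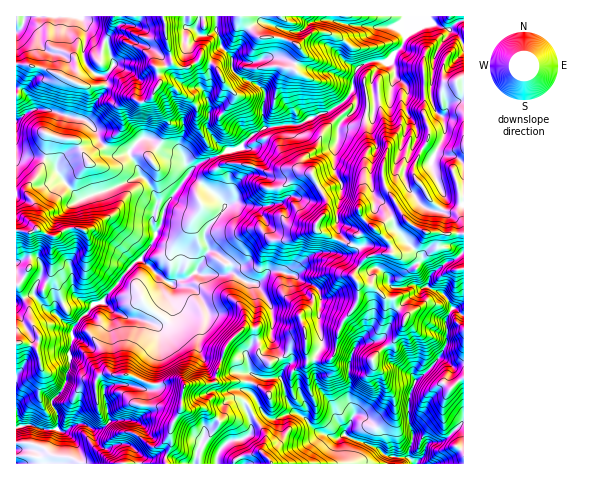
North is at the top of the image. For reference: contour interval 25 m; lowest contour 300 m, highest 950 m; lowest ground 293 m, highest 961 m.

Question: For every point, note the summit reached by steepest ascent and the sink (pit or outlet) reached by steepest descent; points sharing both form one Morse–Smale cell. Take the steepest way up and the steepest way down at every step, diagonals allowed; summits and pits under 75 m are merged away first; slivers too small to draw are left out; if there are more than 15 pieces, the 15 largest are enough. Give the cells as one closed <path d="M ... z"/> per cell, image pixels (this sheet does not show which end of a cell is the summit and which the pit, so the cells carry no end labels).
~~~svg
<path d="M463 16l-57 0-2 8 2 12-5 12-13 15-18-1-10 4-7 11-1 14-9 11-43 22-36 4-11 6-12 14-12 2-28 12-13 13 23 16 14 13-4 9-16 18 0 10 4 9 8 3 13 10 0 10 19 10 6 0 15 22 3 9-1 20-2 3-12 4 1 13 11 8 14-5 9-12 13-3-1 7 4 9 13 3 7-1 7-9 2-18 4-8 15-21 1-21 13 3 14 12 8 0 3 9 10 10 20-14 14 1 14-12 2-19 3-4 5 0z"/><path d="M232 273l-8 2-22 0-7-2-10 7-12 3-5 8 4 20-3 8-9 6-35-8-14-7-8-8-9 2-22 26 1 9-3 9 0 21-4 6 0 7-4 9-10 9 0 5 6 11 0 10-2 3-7 1-21-6-10 3-2 1 0 35 183 1 3-15 17-25 0-4-15-12-9 0-3 2-9-1-1-2 0-11 2-10 6-2 24-2 13-38 17-16 12 1 2 11 12-3 3-9-1-20-9-15-8-10-6 0z"/><path d="M216 16l-53 1 9 45-8 5-7 1 3 16-12 16-8 2-10-3-9 7 1 21-17 18 11 10 13-2 11 22 13 14 4 11 0 6-6 16 5 10-3 11-12 16-17 14-22 28 15 13 38 11 11-3 5-8 1-8-4-15 5-8 12-3 10-7 7 2 22 0 7-4-1-8-13-10-8-3-4-9 1-12 15-16 4-9-14-13-23-16 13-13 28-12 12-2 12-14 11-7-2-14 4-18-2-4-8-7-17-7-6-7-1-13-11-10-4-15z"/><path d="M463 269l-6 2-3 21-14 12-14-1-20 14-10-10-3-9-8 0-14-12-13-3-1 21-15 21-4 8-2 18-7 9-7 1-13-3-4-9 1-7-13 3-9 12-14 5-11-8 0-12-4 0-9 12 3 17 3 3-4 17 6 5 9 17 7 5 4 2 21-7 11 5 13 14 16 6 11-3 31 13 9 8 21 1 9 7 7-8 5-13 17-3 19-19 0-57-12 2-12-9 6-13 0-26 6-9 12 5z"/><path d="M48 134l-4 28-7 14-11 13 2 6 8 12-2 16 3 6-5 3-16-1 0 70 17-6 4-12 5-1 7 4 4 6 2 22 5-8 16-8 16 7 9-2 23-30 17-14 15-24-5-13 6-22-8-17-9-8-2-6-9-17-13 3-12-8-17 13-11-20-15-2z"/><path d="M332 16l-115 1 0 15 4 15 11 10 1 13 6 7 17 7 8 7 2 4-4 18 3 15 20-4 15 0 40-19 12-14 1-14 4-8 13-7 18 1 13-15 5-12-3-5-7-5-22 2-24-3-16-4z"/><path d="M162 16l-145 0-1 47 26 4 42 19 21-1 38 17 11-7 6-11-3-16 7-1 8-5z"/><path d="M42 282l-5 1-4 12-17 7 0 125 12-3 21 6 7-1 2-3 0-10-6-11 0-5 10-9 4-9 0-7 4-6 0-21 3-9 0-12 17-16 2-6-16-7-16 8-5 8-2-22-4-6z"/><path d="M295 413l-21 7-7-3-4-4-11 3-3 3 3 8-1 6-9 7-14 2-8 7-3 7 0 7 17 1 5-7 18-5 5 0 10 12 142-1-7-6-21-1-9-8-31-13-11 3-16-6-13-14z"/><path d="M250 328l-6 0-17 16-13 38-24 2-6 2-2 10 0 11 1 2 9 1 3-2 9 0 15 12 0 4-17 25-2 15 16 0 4-15 10-8 16-4 6-7-3-11 14-7-9-16-6-5 4-17-3-3-3-17 5-8 7-6-2-11z"/><path d="M36 66l-7 2-13 27 1 25 17-11 12 0 21 7 15 3 13 11 4 10 5 6 17-16 2-7-2-17 12-8-28-13-21 1z"/><path d="M46 109l-15 1-15 10 1 111 15 1 5-3-3-6 2-16-8-12-2-6 11-13 7-14 4-28 13 4 15 2 11 20 18-14-6-6-4-10-8-9z"/><path d="M463 422l-18 18-17 3-5 13-7 7 47 1z"/><path d="M455 309l-4 0-6 12 1 23-6 13 12 9 12-3 0-48z"/><path d="M405 16l-72 0-1 3 18 6 24 3 22-2 8 6z"/>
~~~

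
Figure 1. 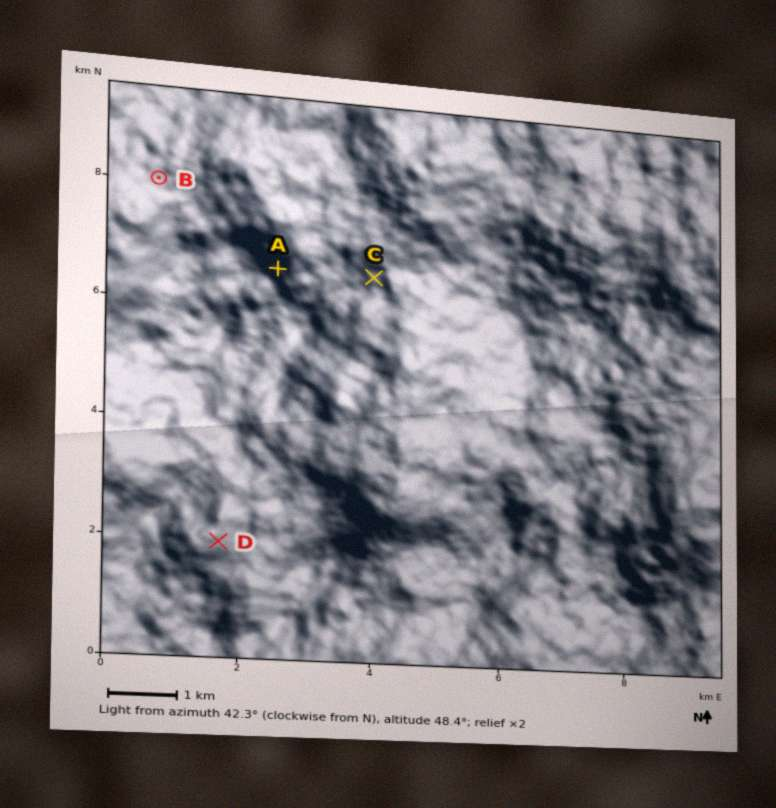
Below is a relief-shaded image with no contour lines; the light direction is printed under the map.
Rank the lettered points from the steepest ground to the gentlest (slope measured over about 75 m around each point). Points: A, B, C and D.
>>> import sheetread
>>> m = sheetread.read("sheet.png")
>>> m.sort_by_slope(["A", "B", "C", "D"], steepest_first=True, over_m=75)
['A', 'D', 'C', 'B']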